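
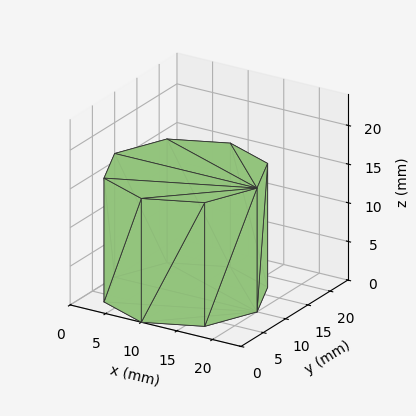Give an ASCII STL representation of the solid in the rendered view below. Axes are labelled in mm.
Reading the render: the shape is a regular 8-sided prism (a cylinder approximated with 8 flat sides), circumscribed radius ≈ 10 mm, height ≈ 16 mm (dimensions read to the nearest mm from the axis ticks). For the STL, each face is triangulated and given an outward normal.

solid part
  facet normal 0.0000 0.0000 -1.0000
    outer loop
      vertex 10.000 20.000 0.000
      vertex 17.071 17.071 0.000
      vertex 20.000 10.000 0.000
    endloop
  endfacet
  facet normal 0.0000 0.0000 -1.0000
    outer loop
      vertex 2.929 17.071 0.000
      vertex 10.000 20.000 0.000
      vertex 20.000 10.000 0.000
    endloop
  endfacet
  facet normal 0.0000 0.0000 -1.0000
    outer loop
      vertex 0.000 10.000 0.000
      vertex 2.929 17.071 0.000
      vertex 20.000 10.000 0.000
    endloop
  endfacet
  facet normal 0.0000 0.0000 -1.0000
    outer loop
      vertex 2.929 2.929 0.000
      vertex 0.000 10.000 0.000
      vertex 20.000 10.000 0.000
    endloop
  endfacet
  facet normal 0.0000 0.0000 -1.0000
    outer loop
      vertex 10.000 0.000 0.000
      vertex 2.929 2.929 0.000
      vertex 20.000 10.000 0.000
    endloop
  endfacet
  facet normal 0.0000 0.0000 -1.0000
    outer loop
      vertex 17.071 2.929 0.000
      vertex 10.000 0.000 0.000
      vertex 20.000 10.000 0.000
    endloop
  endfacet
  facet normal 0.0000 0.0000 1.0000
    outer loop
      vertex 20.000 10.000 16.000
      vertex 17.071 17.071 16.000
      vertex 10.000 20.000 16.000
    endloop
  endfacet
  facet normal 0.0000 0.0000 1.0000
    outer loop
      vertex 20.000 10.000 16.000
      vertex 10.000 20.000 16.000
      vertex 2.929 17.071 16.000
    endloop
  endfacet
  facet normal 0.0000 0.0000 1.0000
    outer loop
      vertex 20.000 10.000 16.000
      vertex 2.929 17.071 16.000
      vertex 0.000 10.000 16.000
    endloop
  endfacet
  facet normal 0.0000 0.0000 1.0000
    outer loop
      vertex 20.000 10.000 16.000
      vertex 0.000 10.000 16.000
      vertex 2.929 2.929 16.000
    endloop
  endfacet
  facet normal 0.0000 0.0000 1.0000
    outer loop
      vertex 20.000 10.000 16.000
      vertex 2.929 2.929 16.000
      vertex 10.000 0.000 16.000
    endloop
  endfacet
  facet normal 0.0000 0.0000 1.0000
    outer loop
      vertex 20.000 10.000 16.000
      vertex 10.000 0.000 16.000
      vertex 17.071 2.929 16.000
    endloop
  endfacet
  facet normal 0.9239 0.3827 0.0000
    outer loop
      vertex 20.000 10.000 0.000
      vertex 17.071 17.071 0.000
      vertex 17.071 17.071 16.000
    endloop
  endfacet
  facet normal 0.9239 0.3827 0.0000
    outer loop
      vertex 20.000 10.000 0.000
      vertex 17.071 17.071 16.000
      vertex 20.000 10.000 16.000
    endloop
  endfacet
  facet normal 0.3827 0.9239 0.0000
    outer loop
      vertex 17.071 17.071 0.000
      vertex 10.000 20.000 0.000
      vertex 10.000 20.000 16.000
    endloop
  endfacet
  facet normal 0.3827 0.9239 0.0000
    outer loop
      vertex 17.071 17.071 0.000
      vertex 10.000 20.000 16.000
      vertex 17.071 17.071 16.000
    endloop
  endfacet
  facet normal -0.3827 0.9239 0.0000
    outer loop
      vertex 10.000 20.000 0.000
      vertex 2.929 17.071 0.000
      vertex 2.929 17.071 16.000
    endloop
  endfacet
  facet normal -0.3827 0.9239 0.0000
    outer loop
      vertex 10.000 20.000 0.000
      vertex 2.929 17.071 16.000
      vertex 10.000 20.000 16.000
    endloop
  endfacet
  facet normal -0.9239 0.3827 0.0000
    outer loop
      vertex 2.929 17.071 0.000
      vertex 0.000 10.000 0.000
      vertex 0.000 10.000 16.000
    endloop
  endfacet
  facet normal -0.9239 0.3827 0.0000
    outer loop
      vertex 2.929 17.071 0.000
      vertex 0.000 10.000 16.000
      vertex 2.929 17.071 16.000
    endloop
  endfacet
  facet normal -0.9239 -0.3827 0.0000
    outer loop
      vertex 0.000 10.000 0.000
      vertex 2.929 2.929 0.000
      vertex 2.929 2.929 16.000
    endloop
  endfacet
  facet normal -0.9239 -0.3827 0.0000
    outer loop
      vertex 0.000 10.000 0.000
      vertex 2.929 2.929 16.000
      vertex 0.000 10.000 16.000
    endloop
  endfacet
  facet normal -0.3827 -0.9239 0.0000
    outer loop
      vertex 2.929 2.929 0.000
      vertex 10.000 0.000 0.000
      vertex 10.000 0.000 16.000
    endloop
  endfacet
  facet normal -0.3827 -0.9239 0.0000
    outer loop
      vertex 2.929 2.929 0.000
      vertex 10.000 0.000 16.000
      vertex 2.929 2.929 16.000
    endloop
  endfacet
  facet normal 0.3827 -0.9239 0.0000
    outer loop
      vertex 10.000 0.000 0.000
      vertex 17.071 2.929 0.000
      vertex 17.071 2.929 16.000
    endloop
  endfacet
  facet normal 0.3827 -0.9239 0.0000
    outer loop
      vertex 10.000 0.000 0.000
      vertex 17.071 2.929 16.000
      vertex 10.000 0.000 16.000
    endloop
  endfacet
  facet normal 0.9239 -0.3827 0.0000
    outer loop
      vertex 17.071 2.929 0.000
      vertex 20.000 10.000 0.000
      vertex 20.000 10.000 16.000
    endloop
  endfacet
  facet normal 0.9239 -0.3827 0.0000
    outer loop
      vertex 17.071 2.929 0.000
      vertex 20.000 10.000 16.000
      vertex 17.071 2.929 16.000
    endloop
  endfacet
endsolid part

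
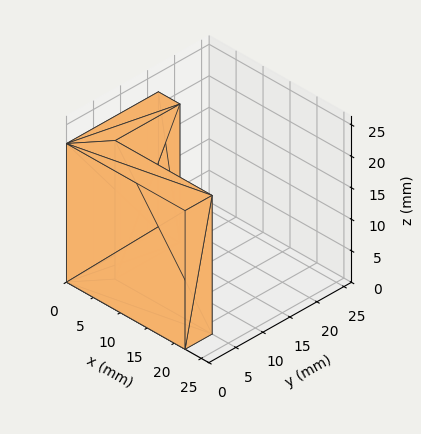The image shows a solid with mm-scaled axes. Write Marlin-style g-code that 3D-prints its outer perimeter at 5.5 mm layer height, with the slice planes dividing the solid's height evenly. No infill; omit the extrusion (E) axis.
Reading the render: the shape is an L-shaped prism: outer 22 × 17 mm, arm thicknesses ≈ 5 mm (horizontal) and 4 mm (vertical), extruded 22 mm in z (dimensions read to the nearest mm from the axis ticks). For the g-code, the solid's height is divided into equal slices at the stated Δz and each level perimeter traced with G1 moves after a G0 lift.

; perimeter-only toolpath
G21 ; units = mm
G90 ; absolute positioning
G28 ; home
; layer 1
G0 Z5.5
G0 X0.0 Y0.0
G1 X22.0 Y0.0
G1 X22.0 Y5.0
G1 X4.0 Y5.0
G1 X4.0 Y17.0
G1 X0.0 Y17.0
G1 X0.0 Y0.0
; layer 2
G0 Z11.0
G0 X0.0 Y0.0
G1 X22.0 Y0.0
G1 X22.0 Y5.0
G1 X4.0 Y5.0
G1 X4.0 Y17.0
G1 X0.0 Y17.0
G1 X0.0 Y0.0
; layer 3
G0 Z16.5
G0 X0.0 Y0.0
G1 X22.0 Y0.0
G1 X22.0 Y5.0
G1 X4.0 Y5.0
G1 X4.0 Y17.0
G1 X0.0 Y17.0
G1 X0.0 Y0.0
; layer 4
G0 Z22.0
G0 X0.0 Y0.0
G1 X22.0 Y0.0
G1 X22.0 Y5.0
G1 X4.0 Y5.0
G1 X4.0 Y17.0
G1 X0.0 Y17.0
G1 X0.0 Y0.0
M2 ; end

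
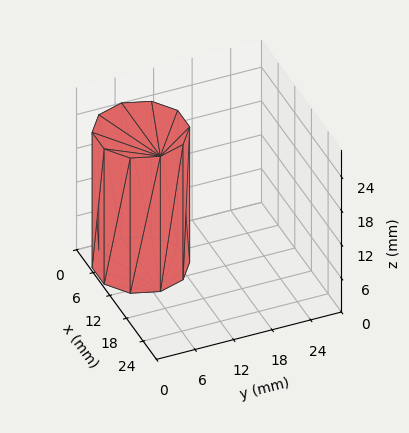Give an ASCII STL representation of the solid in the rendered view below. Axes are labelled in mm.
Reading the render: the shape is a regular 10-sided prism (a cylinder approximated with 10 flat sides), circumscribed radius ≈ 7 mm, height ≈ 24 mm (dimensions read to the nearest mm from the axis ticks). For the STL, each face is triangulated and given an outward normal.

solid part
  facet normal 0.0000 0.0000 -1.0000
    outer loop
      vertex 9.163 13.657 0.000
      vertex 12.663 11.114 0.000
      vertex 14.000 7.000 0.000
    endloop
  endfacet
  facet normal 0.0000 0.0000 -1.0000
    outer loop
      vertex 4.837 13.657 0.000
      vertex 9.163 13.657 0.000
      vertex 14.000 7.000 0.000
    endloop
  endfacet
  facet normal 0.0000 0.0000 -1.0000
    outer loop
      vertex 1.337 11.114 0.000
      vertex 4.837 13.657 0.000
      vertex 14.000 7.000 0.000
    endloop
  endfacet
  facet normal 0.0000 0.0000 -1.0000
    outer loop
      vertex 0.000 7.000 0.000
      vertex 1.337 11.114 0.000
      vertex 14.000 7.000 0.000
    endloop
  endfacet
  facet normal 0.0000 0.0000 -1.0000
    outer loop
      vertex 1.337 2.886 0.000
      vertex 0.000 7.000 0.000
      vertex 14.000 7.000 0.000
    endloop
  endfacet
  facet normal 0.0000 0.0000 -1.0000
    outer loop
      vertex 4.837 0.343 0.000
      vertex 1.337 2.886 0.000
      vertex 14.000 7.000 0.000
    endloop
  endfacet
  facet normal 0.0000 0.0000 -1.0000
    outer loop
      vertex 9.163 0.343 0.000
      vertex 4.837 0.343 0.000
      vertex 14.000 7.000 0.000
    endloop
  endfacet
  facet normal 0.0000 0.0000 -1.0000
    outer loop
      vertex 12.663 2.886 0.000
      vertex 9.163 0.343 0.000
      vertex 14.000 7.000 0.000
    endloop
  endfacet
  facet normal 0.0000 0.0000 1.0000
    outer loop
      vertex 14.000 7.000 24.000
      vertex 12.663 11.114 24.000
      vertex 9.163 13.657 24.000
    endloop
  endfacet
  facet normal 0.0000 0.0000 1.0000
    outer loop
      vertex 14.000 7.000 24.000
      vertex 9.163 13.657 24.000
      vertex 4.837 13.657 24.000
    endloop
  endfacet
  facet normal 0.0000 0.0000 1.0000
    outer loop
      vertex 14.000 7.000 24.000
      vertex 4.837 13.657 24.000
      vertex 1.337 11.114 24.000
    endloop
  endfacet
  facet normal 0.0000 0.0000 1.0000
    outer loop
      vertex 14.000 7.000 24.000
      vertex 1.337 11.114 24.000
      vertex 0.000 7.000 24.000
    endloop
  endfacet
  facet normal 0.0000 0.0000 1.0000
    outer loop
      vertex 14.000 7.000 24.000
      vertex 0.000 7.000 24.000
      vertex 1.337 2.886 24.000
    endloop
  endfacet
  facet normal 0.0000 0.0000 1.0000
    outer loop
      vertex 14.000 7.000 24.000
      vertex 1.337 2.886 24.000
      vertex 4.837 0.343 24.000
    endloop
  endfacet
  facet normal 0.0000 0.0000 1.0000
    outer loop
      vertex 14.000 7.000 24.000
      vertex 4.837 0.343 24.000
      vertex 9.163 0.343 24.000
    endloop
  endfacet
  facet normal 0.0000 0.0000 1.0000
    outer loop
      vertex 14.000 7.000 24.000
      vertex 9.163 0.343 24.000
      vertex 12.663 2.886 24.000
    endloop
  endfacet
  facet normal 0.9510 0.3091 0.0000
    outer loop
      vertex 14.000 7.000 0.000
      vertex 12.663 11.114 0.000
      vertex 12.663 11.114 24.000
    endloop
  endfacet
  facet normal 0.9510 0.3091 0.0000
    outer loop
      vertex 14.000 7.000 0.000
      vertex 12.663 11.114 24.000
      vertex 14.000 7.000 24.000
    endloop
  endfacet
  facet normal 0.5878 0.8090 0.0000
    outer loop
      vertex 12.663 11.114 0.000
      vertex 9.163 13.657 0.000
      vertex 9.163 13.657 24.000
    endloop
  endfacet
  facet normal 0.5878 0.8090 0.0000
    outer loop
      vertex 12.663 11.114 0.000
      vertex 9.163 13.657 24.000
      vertex 12.663 11.114 24.000
    endloop
  endfacet
  facet normal 0.0000 1.0000 0.0000
    outer loop
      vertex 9.163 13.657 0.000
      vertex 4.837 13.657 0.000
      vertex 4.837 13.657 24.000
    endloop
  endfacet
  facet normal 0.0000 1.0000 0.0000
    outer loop
      vertex 9.163 13.657 0.000
      vertex 4.837 13.657 24.000
      vertex 9.163 13.657 24.000
    endloop
  endfacet
  facet normal -0.5878 0.8090 0.0000
    outer loop
      vertex 4.837 13.657 0.000
      vertex 1.337 11.114 0.000
      vertex 1.337 11.114 24.000
    endloop
  endfacet
  facet normal -0.5878 0.8090 0.0000
    outer loop
      vertex 4.837 13.657 0.000
      vertex 1.337 11.114 24.000
      vertex 4.837 13.657 24.000
    endloop
  endfacet
  facet normal -0.9510 0.3091 0.0000
    outer loop
      vertex 1.337 11.114 0.000
      vertex 0.000 7.000 0.000
      vertex 0.000 7.000 24.000
    endloop
  endfacet
  facet normal -0.9510 0.3091 0.0000
    outer loop
      vertex 1.337 11.114 0.000
      vertex 0.000 7.000 24.000
      vertex 1.337 11.114 24.000
    endloop
  endfacet
  facet normal -0.9510 -0.3091 0.0000
    outer loop
      vertex 0.000 7.000 0.000
      vertex 1.337 2.886 0.000
      vertex 1.337 2.886 24.000
    endloop
  endfacet
  facet normal -0.9510 -0.3091 0.0000
    outer loop
      vertex 0.000 7.000 0.000
      vertex 1.337 2.886 24.000
      vertex 0.000 7.000 24.000
    endloop
  endfacet
  facet normal -0.5878 -0.8090 0.0000
    outer loop
      vertex 1.337 2.886 0.000
      vertex 4.837 0.343 0.000
      vertex 4.837 0.343 24.000
    endloop
  endfacet
  facet normal -0.5878 -0.8090 0.0000
    outer loop
      vertex 1.337 2.886 0.000
      vertex 4.837 0.343 24.000
      vertex 1.337 2.886 24.000
    endloop
  endfacet
  facet normal 0.0000 -1.0000 0.0000
    outer loop
      vertex 4.837 0.343 0.000
      vertex 9.163 0.343 0.000
      vertex 9.163 0.343 24.000
    endloop
  endfacet
  facet normal 0.0000 -1.0000 0.0000
    outer loop
      vertex 4.837 0.343 0.000
      vertex 9.163 0.343 24.000
      vertex 4.837 0.343 24.000
    endloop
  endfacet
  facet normal 0.5878 -0.8090 0.0000
    outer loop
      vertex 9.163 0.343 0.000
      vertex 12.663 2.886 0.000
      vertex 12.663 2.886 24.000
    endloop
  endfacet
  facet normal 0.5878 -0.8090 0.0000
    outer loop
      vertex 9.163 0.343 0.000
      vertex 12.663 2.886 24.000
      vertex 9.163 0.343 24.000
    endloop
  endfacet
  facet normal 0.9510 -0.3091 0.0000
    outer loop
      vertex 12.663 2.886 0.000
      vertex 14.000 7.000 0.000
      vertex 14.000 7.000 24.000
    endloop
  endfacet
  facet normal 0.9510 -0.3091 0.0000
    outer loop
      vertex 12.663 2.886 0.000
      vertex 14.000 7.000 24.000
      vertex 12.663 2.886 24.000
    endloop
  endfacet
endsolid part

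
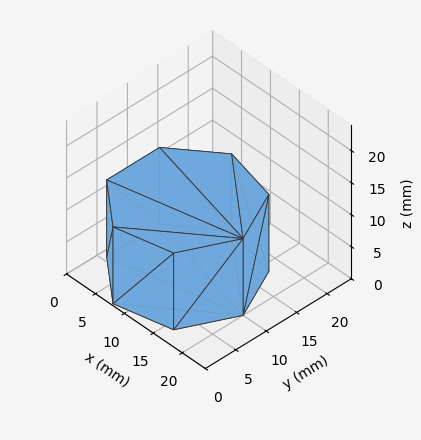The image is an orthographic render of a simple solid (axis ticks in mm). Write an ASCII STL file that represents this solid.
Reading the render: the shape is a regular 7-sided prism (a cylinder approximated with 7 flat sides), circumscribed radius ≈ 10 mm, height ≈ 12 mm (dimensions read to the nearest mm from the axis ticks). For the STL, each face is triangulated and given an outward normal.

solid part
  facet normal 0.0000 0.0000 -1.0000
    outer loop
      vertex 7.77 19.75 0.00
      vertex 16.23 17.82 0.00
      vertex 20.00 10.00 0.00
    endloop
  endfacet
  facet normal 0.0000 0.0000 -1.0000
    outer loop
      vertex 0.99 14.34 0.00
      vertex 7.77 19.75 0.00
      vertex 20.00 10.00 0.00
    endloop
  endfacet
  facet normal 0.0000 0.0000 -1.0000
    outer loop
      vertex 0.99 5.66 0.00
      vertex 0.99 14.34 0.00
      vertex 20.00 10.00 0.00
    endloop
  endfacet
  facet normal 0.0000 0.0000 -1.0000
    outer loop
      vertex 7.77 0.25 0.00
      vertex 0.99 5.66 0.00
      vertex 20.00 10.00 0.00
    endloop
  endfacet
  facet normal 0.0000 0.0000 -1.0000
    outer loop
      vertex 16.23 2.18 0.00
      vertex 7.77 0.25 0.00
      vertex 20.00 10.00 0.00
    endloop
  endfacet
  facet normal 0.0000 0.0000 1.0000
    outer loop
      vertex 20.00 10.00 12.00
      vertex 16.23 17.82 12.00
      vertex 7.77 19.75 12.00
    endloop
  endfacet
  facet normal 0.0000 0.0000 1.0000
    outer loop
      vertex 20.00 10.00 12.00
      vertex 7.77 19.75 12.00
      vertex 0.99 14.34 12.00
    endloop
  endfacet
  facet normal 0.0000 0.0000 1.0000
    outer loop
      vertex 20.00 10.00 12.00
      vertex 0.99 14.34 12.00
      vertex 0.99 5.66 12.00
    endloop
  endfacet
  facet normal 0.0000 0.0000 1.0000
    outer loop
      vertex 20.00 10.00 12.00
      vertex 0.99 5.66 12.00
      vertex 7.77 0.25 12.00
    endloop
  endfacet
  facet normal 0.0000 0.0000 1.0000
    outer loop
      vertex 20.00 10.00 12.00
      vertex 7.77 0.25 12.00
      vertex 16.23 2.18 12.00
    endloop
  endfacet
  facet normal 0.9008 0.4343 0.0000
    outer loop
      vertex 20.00 10.00 0.00
      vertex 16.23 17.82 0.00
      vertex 16.23 17.82 12.00
    endloop
  endfacet
  facet normal 0.9008 0.4343 0.0000
    outer loop
      vertex 20.00 10.00 0.00
      vertex 16.23 17.82 12.00
      vertex 20.00 10.00 12.00
    endloop
  endfacet
  facet normal 0.2224 0.9750 0.0000
    outer loop
      vertex 16.23 17.82 0.00
      vertex 7.77 19.75 0.00
      vertex 7.77 19.75 12.00
    endloop
  endfacet
  facet normal 0.2224 0.9750 0.0000
    outer loop
      vertex 16.23 17.82 0.00
      vertex 7.77 19.75 12.00
      vertex 16.23 17.82 12.00
    endloop
  endfacet
  facet normal -0.6237 0.7817 0.0000
    outer loop
      vertex 7.77 19.75 0.00
      vertex 0.99 14.34 0.00
      vertex 0.99 14.34 12.00
    endloop
  endfacet
  facet normal -0.6237 0.7817 0.0000
    outer loop
      vertex 7.77 19.75 0.00
      vertex 0.99 14.34 12.00
      vertex 7.77 19.75 12.00
    endloop
  endfacet
  facet normal -1.0000 0.0000 0.0000
    outer loop
      vertex 0.99 14.34 0.00
      vertex 0.99 5.66 0.00
      vertex 0.99 5.66 12.00
    endloop
  endfacet
  facet normal -1.0000 0.0000 0.0000
    outer loop
      vertex 0.99 14.34 0.00
      vertex 0.99 5.66 12.00
      vertex 0.99 14.34 12.00
    endloop
  endfacet
  facet normal -0.6237 -0.7817 0.0000
    outer loop
      vertex 0.99 5.66 0.00
      vertex 7.77 0.25 0.00
      vertex 7.77 0.25 12.00
    endloop
  endfacet
  facet normal -0.6237 -0.7817 0.0000
    outer loop
      vertex 0.99 5.66 0.00
      vertex 7.77 0.25 12.00
      vertex 0.99 5.66 12.00
    endloop
  endfacet
  facet normal 0.2224 -0.9750 0.0000
    outer loop
      vertex 7.77 0.25 0.00
      vertex 16.23 2.18 0.00
      vertex 16.23 2.18 12.00
    endloop
  endfacet
  facet normal 0.2224 -0.9750 0.0000
    outer loop
      vertex 7.77 0.25 0.00
      vertex 16.23 2.18 12.00
      vertex 7.77 0.25 12.00
    endloop
  endfacet
  facet normal 0.9008 -0.4343 0.0000
    outer loop
      vertex 16.23 2.18 0.00
      vertex 20.00 10.00 0.00
      vertex 20.00 10.00 12.00
    endloop
  endfacet
  facet normal 0.9008 -0.4343 0.0000
    outer loop
      vertex 16.23 2.18 0.00
      vertex 20.00 10.00 12.00
      vertex 16.23 2.18 12.00
    endloop
  endfacet
endsolid part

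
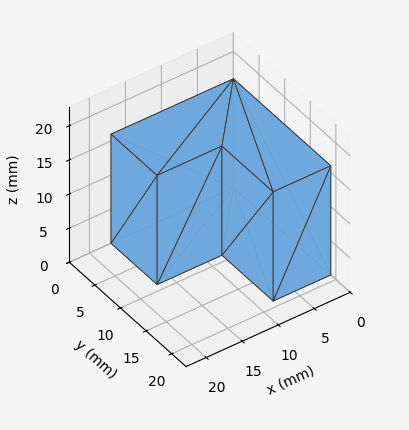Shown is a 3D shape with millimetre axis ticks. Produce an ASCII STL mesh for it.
Reading the render: the shape is an L-shaped prism: outer 17 × 19 mm, arm thicknesses ≈ 9 mm (horizontal) and 8 mm (vertical), extruded 16 mm in z (dimensions read to the nearest mm from the axis ticks). For the STL, each face is triangulated and given an outward normal.

solid part
  facet normal 0.0000 0.0000 -1.0000
    outer loop
      vertex 17.0 9.0 0.0
      vertex 17.0 0.0 0.0
      vertex 0.0 0.0 0.0
    endloop
  endfacet
  facet normal 0.0000 0.0000 -1.0000
    outer loop
      vertex 8.0 9.0 0.0
      vertex 17.0 9.0 0.0
      vertex 0.0 0.0 0.0
    endloop
  endfacet
  facet normal 0.0000 0.0000 -1.0000
    outer loop
      vertex 8.0 19.0 0.0
      vertex 8.0 9.0 0.0
      vertex 0.0 0.0 0.0
    endloop
  endfacet
  facet normal 0.0000 0.0000 -1.0000
    outer loop
      vertex 0.0 19.0 0.0
      vertex 8.0 19.0 0.0
      vertex 0.0 0.0 0.0
    endloop
  endfacet
  facet normal 0.0000 0.0000 1.0000
    outer loop
      vertex 0.0 0.0 16.0
      vertex 17.0 0.0 16.0
      vertex 17.0 9.0 16.0
    endloop
  endfacet
  facet normal 0.0000 0.0000 1.0000
    outer loop
      vertex 0.0 0.0 16.0
      vertex 17.0 9.0 16.0
      vertex 8.0 9.0 16.0
    endloop
  endfacet
  facet normal 0.0000 0.0000 1.0000
    outer loop
      vertex 0.0 0.0 16.0
      vertex 8.0 9.0 16.0
      vertex 8.0 19.0 16.0
    endloop
  endfacet
  facet normal 0.0000 0.0000 1.0000
    outer loop
      vertex 0.0 0.0 16.0
      vertex 8.0 19.0 16.0
      vertex 0.0 19.0 16.0
    endloop
  endfacet
  facet normal 0.0000 -1.0000 0.0000
    outer loop
      vertex 0.0 0.0 0.0
      vertex 17.0 0.0 0.0
      vertex 17.0 0.0 16.0
    endloop
  endfacet
  facet normal 0.0000 -1.0000 0.0000
    outer loop
      vertex 0.0 0.0 0.0
      vertex 17.0 0.0 16.0
      vertex 0.0 0.0 16.0
    endloop
  endfacet
  facet normal 1.0000 0.0000 0.0000
    outer loop
      vertex 17.0 0.0 0.0
      vertex 17.0 9.0 0.0
      vertex 17.0 9.0 16.0
    endloop
  endfacet
  facet normal 1.0000 0.0000 0.0000
    outer loop
      vertex 17.0 0.0 0.0
      vertex 17.0 9.0 16.0
      vertex 17.0 0.0 16.0
    endloop
  endfacet
  facet normal 0.0000 1.0000 0.0000
    outer loop
      vertex 17.0 9.0 0.0
      vertex 8.0 9.0 0.0
      vertex 8.0 9.0 16.0
    endloop
  endfacet
  facet normal 0.0000 1.0000 0.0000
    outer loop
      vertex 17.0 9.0 0.0
      vertex 8.0 9.0 16.0
      vertex 17.0 9.0 16.0
    endloop
  endfacet
  facet normal 1.0000 0.0000 0.0000
    outer loop
      vertex 8.0 9.0 0.0
      vertex 8.0 19.0 0.0
      vertex 8.0 19.0 16.0
    endloop
  endfacet
  facet normal 1.0000 0.0000 0.0000
    outer loop
      vertex 8.0 9.0 0.0
      vertex 8.0 19.0 16.0
      vertex 8.0 9.0 16.0
    endloop
  endfacet
  facet normal 0.0000 1.0000 0.0000
    outer loop
      vertex 8.0 19.0 0.0
      vertex 0.0 19.0 0.0
      vertex 0.0 19.0 16.0
    endloop
  endfacet
  facet normal 0.0000 1.0000 0.0000
    outer loop
      vertex 8.0 19.0 0.0
      vertex 0.0 19.0 16.0
      vertex 8.0 19.0 16.0
    endloop
  endfacet
  facet normal -1.0000 0.0000 0.0000
    outer loop
      vertex 0.0 19.0 0.0
      vertex 0.0 0.0 0.0
      vertex 0.0 0.0 16.0
    endloop
  endfacet
  facet normal -1.0000 0.0000 0.0000
    outer loop
      vertex 0.0 19.0 0.0
      vertex 0.0 0.0 16.0
      vertex 0.0 19.0 16.0
    endloop
  endfacet
endsolid part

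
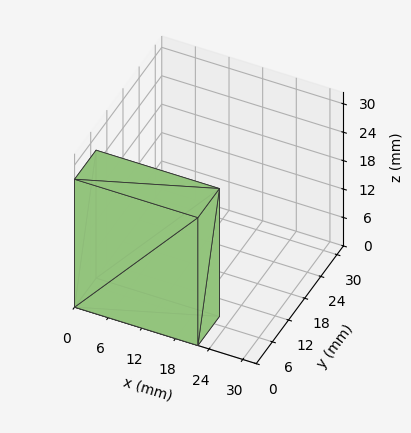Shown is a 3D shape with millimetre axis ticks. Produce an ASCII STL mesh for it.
Reading the render: the shape is a rectangular box, roughly 22 × 8 mm footprint and 27 mm tall (dimensions read to the nearest mm from the axis ticks). For the STL, each face is triangulated and given an outward normal.

solid part
  facet normal 0.0000 0.0000 -1.0000
    outer loop
      vertex 22.000 8.000 0.000
      vertex 22.000 0.000 0.000
      vertex 0.000 0.000 0.000
    endloop
  endfacet
  facet normal 0.0000 0.0000 -1.0000
    outer loop
      vertex 0.000 8.000 0.000
      vertex 22.000 8.000 0.000
      vertex 0.000 0.000 0.000
    endloop
  endfacet
  facet normal 0.0000 0.0000 1.0000
    outer loop
      vertex 0.000 0.000 27.000
      vertex 22.000 0.000 27.000
      vertex 22.000 8.000 27.000
    endloop
  endfacet
  facet normal 0.0000 0.0000 1.0000
    outer loop
      vertex 0.000 0.000 27.000
      vertex 22.000 8.000 27.000
      vertex 0.000 8.000 27.000
    endloop
  endfacet
  facet normal 0.0000 -1.0000 0.0000
    outer loop
      vertex 0.000 0.000 0.000
      vertex 22.000 0.000 0.000
      vertex 22.000 0.000 27.000
    endloop
  endfacet
  facet normal 0.0000 -1.0000 0.0000
    outer loop
      vertex 0.000 0.000 0.000
      vertex 22.000 0.000 27.000
      vertex 0.000 0.000 27.000
    endloop
  endfacet
  facet normal 0.0000 1.0000 0.0000
    outer loop
      vertex 22.000 8.000 27.000
      vertex 22.000 8.000 0.000
      vertex 0.000 8.000 0.000
    endloop
  endfacet
  facet normal 0.0000 1.0000 0.0000
    outer loop
      vertex 0.000 8.000 27.000
      vertex 22.000 8.000 27.000
      vertex 0.000 8.000 0.000
    endloop
  endfacet
  facet normal -1.0000 0.0000 0.0000
    outer loop
      vertex 0.000 8.000 27.000
      vertex 0.000 8.000 0.000
      vertex 0.000 0.000 0.000
    endloop
  endfacet
  facet normal -1.0000 0.0000 0.0000
    outer loop
      vertex 0.000 0.000 27.000
      vertex 0.000 8.000 27.000
      vertex 0.000 0.000 0.000
    endloop
  endfacet
  facet normal 1.0000 0.0000 0.0000
    outer loop
      vertex 22.000 0.000 0.000
      vertex 22.000 8.000 0.000
      vertex 22.000 8.000 27.000
    endloop
  endfacet
  facet normal 1.0000 0.0000 0.0000
    outer loop
      vertex 22.000 0.000 0.000
      vertex 22.000 8.000 27.000
      vertex 22.000 0.000 27.000
    endloop
  endfacet
endsolid part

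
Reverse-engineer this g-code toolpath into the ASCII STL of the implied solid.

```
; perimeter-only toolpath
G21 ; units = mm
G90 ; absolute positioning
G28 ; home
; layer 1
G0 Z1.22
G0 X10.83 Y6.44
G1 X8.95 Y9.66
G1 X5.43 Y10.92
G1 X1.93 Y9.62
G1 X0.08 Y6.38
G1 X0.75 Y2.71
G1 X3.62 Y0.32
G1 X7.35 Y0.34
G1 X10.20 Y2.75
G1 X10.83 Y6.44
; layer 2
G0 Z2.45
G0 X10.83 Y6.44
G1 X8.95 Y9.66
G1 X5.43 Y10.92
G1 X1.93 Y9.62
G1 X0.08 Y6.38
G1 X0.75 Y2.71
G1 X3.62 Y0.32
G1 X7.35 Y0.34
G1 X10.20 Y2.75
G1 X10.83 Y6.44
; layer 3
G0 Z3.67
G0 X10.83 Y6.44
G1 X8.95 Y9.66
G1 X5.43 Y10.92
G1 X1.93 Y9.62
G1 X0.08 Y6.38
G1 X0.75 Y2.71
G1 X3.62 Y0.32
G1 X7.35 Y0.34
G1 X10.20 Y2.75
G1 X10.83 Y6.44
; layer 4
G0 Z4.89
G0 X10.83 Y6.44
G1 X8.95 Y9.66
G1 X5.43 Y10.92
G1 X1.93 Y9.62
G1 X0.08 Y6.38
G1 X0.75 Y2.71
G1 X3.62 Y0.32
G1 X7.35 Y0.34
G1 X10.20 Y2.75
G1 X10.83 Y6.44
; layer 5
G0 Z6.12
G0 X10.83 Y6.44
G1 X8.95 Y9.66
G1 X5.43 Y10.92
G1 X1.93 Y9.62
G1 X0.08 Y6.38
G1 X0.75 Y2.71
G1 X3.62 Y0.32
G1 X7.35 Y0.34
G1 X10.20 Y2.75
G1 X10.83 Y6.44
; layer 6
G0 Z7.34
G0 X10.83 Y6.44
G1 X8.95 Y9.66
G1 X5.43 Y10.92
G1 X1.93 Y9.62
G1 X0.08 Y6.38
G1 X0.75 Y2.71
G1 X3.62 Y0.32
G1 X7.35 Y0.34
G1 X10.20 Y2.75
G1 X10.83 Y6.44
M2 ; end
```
solid part
  facet normal 0.0000 0.0000 -1.0000
    outer loop
      vertex 5.43 10.92 0.00
      vertex 8.95 9.66 0.00
      vertex 10.83 6.44 0.00
    endloop
  endfacet
  facet normal 0.0000 0.0000 -1.0000
    outer loop
      vertex 1.93 9.62 0.00
      vertex 5.43 10.92 0.00
      vertex 10.83 6.44 0.00
    endloop
  endfacet
  facet normal 0.0000 0.0000 -1.0000
    outer loop
      vertex 0.08 6.38 0.00
      vertex 1.93 9.62 0.00
      vertex 10.83 6.44 0.00
    endloop
  endfacet
  facet normal 0.0000 0.0000 -1.0000
    outer loop
      vertex 0.75 2.71 0.00
      vertex 0.08 6.38 0.00
      vertex 10.83 6.44 0.00
    endloop
  endfacet
  facet normal 0.0000 0.0000 -1.0000
    outer loop
      vertex 3.62 0.32 0.00
      vertex 0.75 2.71 0.00
      vertex 10.83 6.44 0.00
    endloop
  endfacet
  facet normal 0.0000 0.0000 -1.0000
    outer loop
      vertex 7.35 0.34 0.00
      vertex 3.62 0.32 0.00
      vertex 10.83 6.44 0.00
    endloop
  endfacet
  facet normal 0.0000 0.0000 -1.0000
    outer loop
      vertex 10.20 2.75 0.00
      vertex 7.35 0.34 0.00
      vertex 10.83 6.44 0.00
    endloop
  endfacet
  facet normal 0.0000 0.0000 1.0000
    outer loop
      vertex 10.83 6.44 7.34
      vertex 8.95 9.66 7.34
      vertex 5.43 10.92 7.34
    endloop
  endfacet
  facet normal 0.0000 0.0000 1.0000
    outer loop
      vertex 10.83 6.44 7.34
      vertex 5.43 10.92 7.34
      vertex 1.93 9.62 7.34
    endloop
  endfacet
  facet normal 0.0000 0.0000 1.0000
    outer loop
      vertex 10.83 6.44 7.34
      vertex 1.93 9.62 7.34
      vertex 0.08 6.38 7.34
    endloop
  endfacet
  facet normal 0.0000 0.0000 1.0000
    outer loop
      vertex 10.83 6.44 7.34
      vertex 0.08 6.38 7.34
      vertex 0.75 2.71 7.34
    endloop
  endfacet
  facet normal 0.0000 0.0000 1.0000
    outer loop
      vertex 10.83 6.44 7.34
      vertex 0.75 2.71 7.34
      vertex 3.62 0.32 7.34
    endloop
  endfacet
  facet normal 0.0000 0.0000 1.0000
    outer loop
      vertex 10.83 6.44 7.34
      vertex 3.62 0.32 7.34
      vertex 7.35 0.34 7.34
    endloop
  endfacet
  facet normal 0.0000 0.0000 1.0000
    outer loop
      vertex 10.83 6.44 7.34
      vertex 7.35 0.34 7.34
      vertex 10.20 2.75 7.34
    endloop
  endfacet
  facet normal 0.8636 0.5042 0.0000
    outer loop
      vertex 10.83 6.44 0.00
      vertex 8.95 9.66 0.00
      vertex 8.95 9.66 7.34
    endloop
  endfacet
  facet normal 0.8636 0.5042 0.0000
    outer loop
      vertex 10.83 6.44 0.00
      vertex 8.95 9.66 7.34
      vertex 10.83 6.44 7.34
    endloop
  endfacet
  facet normal 0.3370 0.9415 0.0000
    outer loop
      vertex 8.95 9.66 0.00
      vertex 5.43 10.92 0.00
      vertex 5.43 10.92 7.34
    endloop
  endfacet
  facet normal 0.3370 0.9415 0.0000
    outer loop
      vertex 8.95 9.66 0.00
      vertex 5.43 10.92 7.34
      vertex 8.95 9.66 7.34
    endloop
  endfacet
  facet normal -0.3482 0.9374 0.0000
    outer loop
      vertex 5.43 10.92 0.00
      vertex 1.93 9.62 0.00
      vertex 1.93 9.62 7.34
    endloop
  endfacet
  facet normal -0.3482 0.9374 0.0000
    outer loop
      vertex 5.43 10.92 0.00
      vertex 1.93 9.62 7.34
      vertex 5.43 10.92 7.34
    endloop
  endfacet
  facet normal -0.8684 0.4959 0.0000
    outer loop
      vertex 1.93 9.62 0.00
      vertex 0.08 6.38 0.00
      vertex 0.08 6.38 7.34
    endloop
  endfacet
  facet normal -0.8684 0.4959 0.0000
    outer loop
      vertex 1.93 9.62 0.00
      vertex 0.08 6.38 7.34
      vertex 1.93 9.62 7.34
    endloop
  endfacet
  facet normal -0.9837 -0.1796 0.0000
    outer loop
      vertex 0.08 6.38 0.00
      vertex 0.75 2.71 0.00
      vertex 0.75 2.71 7.34
    endloop
  endfacet
  facet normal -0.9837 -0.1796 0.0000
    outer loop
      vertex 0.08 6.38 0.00
      vertex 0.75 2.71 7.34
      vertex 0.08 6.38 7.34
    endloop
  endfacet
  facet normal -0.6399 -0.7684 0.0000
    outer loop
      vertex 0.75 2.71 0.00
      vertex 3.62 0.32 0.00
      vertex 3.62 0.32 7.34
    endloop
  endfacet
  facet normal -0.6399 -0.7684 0.0000
    outer loop
      vertex 0.75 2.71 0.00
      vertex 3.62 0.32 7.34
      vertex 0.75 2.71 7.34
    endloop
  endfacet
  facet normal 0.0054 -1.0000 0.0000
    outer loop
      vertex 3.62 0.32 0.00
      vertex 7.35 0.34 0.00
      vertex 7.35 0.34 7.34
    endloop
  endfacet
  facet normal 0.0054 -1.0000 0.0000
    outer loop
      vertex 3.62 0.32 0.00
      vertex 7.35 0.34 7.34
      vertex 3.62 0.32 7.34
    endloop
  endfacet
  facet normal 0.6457 -0.7636 0.0000
    outer loop
      vertex 7.35 0.34 0.00
      vertex 10.20 2.75 0.00
      vertex 10.20 2.75 7.34
    endloop
  endfacet
  facet normal 0.6457 -0.7636 0.0000
    outer loop
      vertex 7.35 0.34 0.00
      vertex 10.20 2.75 7.34
      vertex 7.35 0.34 7.34
    endloop
  endfacet
  facet normal 0.9857 -0.1683 0.0000
    outer loop
      vertex 10.20 2.75 0.00
      vertex 10.83 6.44 0.00
      vertex 10.83 6.44 7.34
    endloop
  endfacet
  facet normal 0.9857 -0.1683 0.0000
    outer loop
      vertex 10.20 2.75 0.00
      vertex 10.83 6.44 7.34
      vertex 10.20 2.75 7.34
    endloop
  endfacet
endsolid part

The G0 Z moves step by Δz≈1.22 mm. Every layer's G1 loop is the same polygon, so the solid is a straight extrusion of it from z=0 to z≈7.34. Closing with flat bottom and top caps and triangulating gives 32 facets — a regular 9-sided prism (a cylinder approximated with 9 flat sides), circumscribed radius ≈ 5.46 mm, height ≈ 7.34 mm.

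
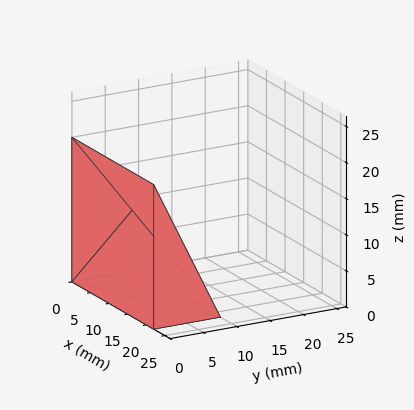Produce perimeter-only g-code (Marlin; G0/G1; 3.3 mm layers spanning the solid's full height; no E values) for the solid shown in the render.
Reading the render: the shape is a wedge (ramp): 22 × 10 mm base, rising to 20 mm along the y=0 edge and sloping linearly to z=0 at y=10 (dimensions read to the nearest mm from the axis ticks). For the g-code, the solid's height is divided into equal slices at the stated Δz and each level perimeter traced with G1 moves after a G0 lift.

; perimeter-only toolpath
G21 ; units = mm
G90 ; absolute positioning
G28 ; home
; layer 1
G0 Z3.3
G0 X0.0 Y0.0
G1 X22.0 Y0.0
G1 X22.0 Y8.3
G1 X0.0 Y8.3
G1 X0.0 Y0.0
; layer 2
G0 Z6.7
G0 X0.0 Y0.0
G1 X22.0 Y0.0
G1 X22.0 Y6.7
G1 X0.0 Y6.7
G1 X0.0 Y0.0
; layer 3
G0 Z10.0
G0 X0.0 Y0.0
G1 X22.0 Y0.0
G1 X22.0 Y5.0
G1 X0.0 Y5.0
G1 X0.0 Y0.0
; layer 4
G0 Z13.3
G0 X0.0 Y0.0
G1 X22.0 Y0.0
G1 X22.0 Y3.3
G1 X0.0 Y3.3
G1 X0.0 Y0.0
; layer 5
G0 Z16.7
G0 X0.0 Y0.0
G1 X22.0 Y0.0
G1 X22.0 Y1.7
G1 X0.0 Y1.7
G1 X0.0 Y0.0
M2 ; end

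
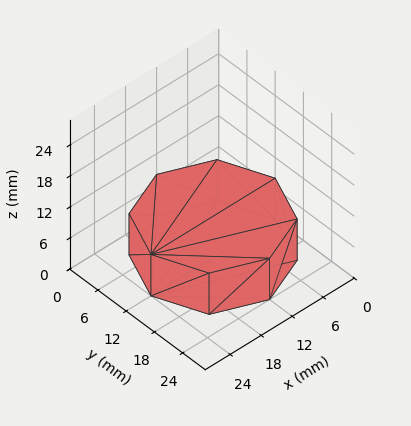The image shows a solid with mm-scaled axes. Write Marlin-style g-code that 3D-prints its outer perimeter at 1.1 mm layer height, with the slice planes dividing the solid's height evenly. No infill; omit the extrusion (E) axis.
Reading the render: the shape is a regular 8-sided prism (a cylinder approximated with 8 flat sides), circumscribed radius ≈ 12 mm, height ≈ 8 mm (dimensions read to the nearest mm from the axis ticks). For the g-code, the solid's height is divided into equal slices at the stated Δz and each level perimeter traced with G1 moves after a G0 lift.

; perimeter-only toolpath
G21 ; units = mm
G90 ; absolute positioning
G28 ; home
; layer 1
G0 Z1.1
G0 X24.0 Y12.0
G1 X20.5 Y20.5
G1 X12.0 Y24.0
G1 X3.5 Y20.5
G1 X0.0 Y12.0
G1 X3.5 Y3.5
G1 X12.0 Y0.0
G1 X20.5 Y3.5
G1 X24.0 Y12.0
; layer 2
G0 Z2.3
G0 X24.0 Y12.0
G1 X20.5 Y20.5
G1 X12.0 Y24.0
G1 X3.5 Y20.5
G1 X0.0 Y12.0
G1 X3.5 Y3.5
G1 X12.0 Y0.0
G1 X20.5 Y3.5
G1 X24.0 Y12.0
; layer 3
G0 Z3.4
G0 X24.0 Y12.0
G1 X20.5 Y20.5
G1 X12.0 Y24.0
G1 X3.5 Y20.5
G1 X0.0 Y12.0
G1 X3.5 Y3.5
G1 X12.0 Y0.0
G1 X20.5 Y3.5
G1 X24.0 Y12.0
; layer 4
G0 Z4.6
G0 X24.0 Y12.0
G1 X20.5 Y20.5
G1 X12.0 Y24.0
G1 X3.5 Y20.5
G1 X0.0 Y12.0
G1 X3.5 Y3.5
G1 X12.0 Y0.0
G1 X20.5 Y3.5
G1 X24.0 Y12.0
; layer 5
G0 Z5.7
G0 X24.0 Y12.0
G1 X20.5 Y20.5
G1 X12.0 Y24.0
G1 X3.5 Y20.5
G1 X0.0 Y12.0
G1 X3.5 Y3.5
G1 X12.0 Y0.0
G1 X20.5 Y3.5
G1 X24.0 Y12.0
; layer 6
G0 Z6.9
G0 X24.0 Y12.0
G1 X20.5 Y20.5
G1 X12.0 Y24.0
G1 X3.5 Y20.5
G1 X0.0 Y12.0
G1 X3.5 Y3.5
G1 X12.0 Y0.0
G1 X20.5 Y3.5
G1 X24.0 Y12.0
; layer 7
G0 Z8.0
G0 X24.0 Y12.0
G1 X20.5 Y20.5
G1 X12.0 Y24.0
G1 X3.5 Y20.5
G1 X0.0 Y12.0
G1 X3.5 Y3.5
G1 X12.0 Y0.0
G1 X20.5 Y3.5
G1 X24.0 Y12.0
M2 ; end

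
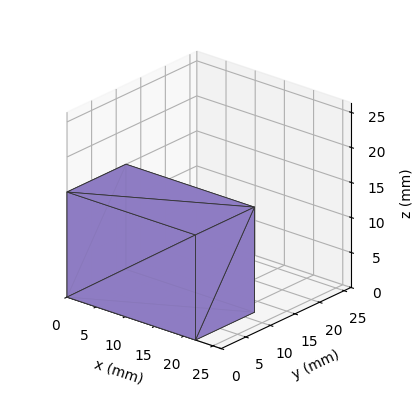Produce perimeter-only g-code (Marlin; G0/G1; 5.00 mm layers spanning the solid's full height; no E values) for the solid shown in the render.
Reading the render: the shape is a rectangular box, roughly 22 × 12 mm footprint and 15 mm tall (dimensions read to the nearest mm from the axis ticks). For the g-code, the solid's height is divided into equal slices at the stated Δz and each level perimeter traced with G1 moves after a G0 lift.

; perimeter-only toolpath
G21 ; units = mm
G90 ; absolute positioning
G28 ; home
; layer 1
G0 Z5.00
G0 X0.00 Y0.00
G1 X22.00 Y0.00
G1 X22.00 Y12.00
G1 X0.00 Y12.00
G1 X0.00 Y0.00
; layer 2
G0 Z10.00
G0 X0.00 Y0.00
G1 X22.00 Y0.00
G1 X22.00 Y12.00
G1 X0.00 Y12.00
G1 X0.00 Y0.00
; layer 3
G0 Z15.00
G0 X0.00 Y0.00
G1 X22.00 Y0.00
G1 X22.00 Y12.00
G1 X0.00 Y12.00
G1 X0.00 Y0.00
M2 ; end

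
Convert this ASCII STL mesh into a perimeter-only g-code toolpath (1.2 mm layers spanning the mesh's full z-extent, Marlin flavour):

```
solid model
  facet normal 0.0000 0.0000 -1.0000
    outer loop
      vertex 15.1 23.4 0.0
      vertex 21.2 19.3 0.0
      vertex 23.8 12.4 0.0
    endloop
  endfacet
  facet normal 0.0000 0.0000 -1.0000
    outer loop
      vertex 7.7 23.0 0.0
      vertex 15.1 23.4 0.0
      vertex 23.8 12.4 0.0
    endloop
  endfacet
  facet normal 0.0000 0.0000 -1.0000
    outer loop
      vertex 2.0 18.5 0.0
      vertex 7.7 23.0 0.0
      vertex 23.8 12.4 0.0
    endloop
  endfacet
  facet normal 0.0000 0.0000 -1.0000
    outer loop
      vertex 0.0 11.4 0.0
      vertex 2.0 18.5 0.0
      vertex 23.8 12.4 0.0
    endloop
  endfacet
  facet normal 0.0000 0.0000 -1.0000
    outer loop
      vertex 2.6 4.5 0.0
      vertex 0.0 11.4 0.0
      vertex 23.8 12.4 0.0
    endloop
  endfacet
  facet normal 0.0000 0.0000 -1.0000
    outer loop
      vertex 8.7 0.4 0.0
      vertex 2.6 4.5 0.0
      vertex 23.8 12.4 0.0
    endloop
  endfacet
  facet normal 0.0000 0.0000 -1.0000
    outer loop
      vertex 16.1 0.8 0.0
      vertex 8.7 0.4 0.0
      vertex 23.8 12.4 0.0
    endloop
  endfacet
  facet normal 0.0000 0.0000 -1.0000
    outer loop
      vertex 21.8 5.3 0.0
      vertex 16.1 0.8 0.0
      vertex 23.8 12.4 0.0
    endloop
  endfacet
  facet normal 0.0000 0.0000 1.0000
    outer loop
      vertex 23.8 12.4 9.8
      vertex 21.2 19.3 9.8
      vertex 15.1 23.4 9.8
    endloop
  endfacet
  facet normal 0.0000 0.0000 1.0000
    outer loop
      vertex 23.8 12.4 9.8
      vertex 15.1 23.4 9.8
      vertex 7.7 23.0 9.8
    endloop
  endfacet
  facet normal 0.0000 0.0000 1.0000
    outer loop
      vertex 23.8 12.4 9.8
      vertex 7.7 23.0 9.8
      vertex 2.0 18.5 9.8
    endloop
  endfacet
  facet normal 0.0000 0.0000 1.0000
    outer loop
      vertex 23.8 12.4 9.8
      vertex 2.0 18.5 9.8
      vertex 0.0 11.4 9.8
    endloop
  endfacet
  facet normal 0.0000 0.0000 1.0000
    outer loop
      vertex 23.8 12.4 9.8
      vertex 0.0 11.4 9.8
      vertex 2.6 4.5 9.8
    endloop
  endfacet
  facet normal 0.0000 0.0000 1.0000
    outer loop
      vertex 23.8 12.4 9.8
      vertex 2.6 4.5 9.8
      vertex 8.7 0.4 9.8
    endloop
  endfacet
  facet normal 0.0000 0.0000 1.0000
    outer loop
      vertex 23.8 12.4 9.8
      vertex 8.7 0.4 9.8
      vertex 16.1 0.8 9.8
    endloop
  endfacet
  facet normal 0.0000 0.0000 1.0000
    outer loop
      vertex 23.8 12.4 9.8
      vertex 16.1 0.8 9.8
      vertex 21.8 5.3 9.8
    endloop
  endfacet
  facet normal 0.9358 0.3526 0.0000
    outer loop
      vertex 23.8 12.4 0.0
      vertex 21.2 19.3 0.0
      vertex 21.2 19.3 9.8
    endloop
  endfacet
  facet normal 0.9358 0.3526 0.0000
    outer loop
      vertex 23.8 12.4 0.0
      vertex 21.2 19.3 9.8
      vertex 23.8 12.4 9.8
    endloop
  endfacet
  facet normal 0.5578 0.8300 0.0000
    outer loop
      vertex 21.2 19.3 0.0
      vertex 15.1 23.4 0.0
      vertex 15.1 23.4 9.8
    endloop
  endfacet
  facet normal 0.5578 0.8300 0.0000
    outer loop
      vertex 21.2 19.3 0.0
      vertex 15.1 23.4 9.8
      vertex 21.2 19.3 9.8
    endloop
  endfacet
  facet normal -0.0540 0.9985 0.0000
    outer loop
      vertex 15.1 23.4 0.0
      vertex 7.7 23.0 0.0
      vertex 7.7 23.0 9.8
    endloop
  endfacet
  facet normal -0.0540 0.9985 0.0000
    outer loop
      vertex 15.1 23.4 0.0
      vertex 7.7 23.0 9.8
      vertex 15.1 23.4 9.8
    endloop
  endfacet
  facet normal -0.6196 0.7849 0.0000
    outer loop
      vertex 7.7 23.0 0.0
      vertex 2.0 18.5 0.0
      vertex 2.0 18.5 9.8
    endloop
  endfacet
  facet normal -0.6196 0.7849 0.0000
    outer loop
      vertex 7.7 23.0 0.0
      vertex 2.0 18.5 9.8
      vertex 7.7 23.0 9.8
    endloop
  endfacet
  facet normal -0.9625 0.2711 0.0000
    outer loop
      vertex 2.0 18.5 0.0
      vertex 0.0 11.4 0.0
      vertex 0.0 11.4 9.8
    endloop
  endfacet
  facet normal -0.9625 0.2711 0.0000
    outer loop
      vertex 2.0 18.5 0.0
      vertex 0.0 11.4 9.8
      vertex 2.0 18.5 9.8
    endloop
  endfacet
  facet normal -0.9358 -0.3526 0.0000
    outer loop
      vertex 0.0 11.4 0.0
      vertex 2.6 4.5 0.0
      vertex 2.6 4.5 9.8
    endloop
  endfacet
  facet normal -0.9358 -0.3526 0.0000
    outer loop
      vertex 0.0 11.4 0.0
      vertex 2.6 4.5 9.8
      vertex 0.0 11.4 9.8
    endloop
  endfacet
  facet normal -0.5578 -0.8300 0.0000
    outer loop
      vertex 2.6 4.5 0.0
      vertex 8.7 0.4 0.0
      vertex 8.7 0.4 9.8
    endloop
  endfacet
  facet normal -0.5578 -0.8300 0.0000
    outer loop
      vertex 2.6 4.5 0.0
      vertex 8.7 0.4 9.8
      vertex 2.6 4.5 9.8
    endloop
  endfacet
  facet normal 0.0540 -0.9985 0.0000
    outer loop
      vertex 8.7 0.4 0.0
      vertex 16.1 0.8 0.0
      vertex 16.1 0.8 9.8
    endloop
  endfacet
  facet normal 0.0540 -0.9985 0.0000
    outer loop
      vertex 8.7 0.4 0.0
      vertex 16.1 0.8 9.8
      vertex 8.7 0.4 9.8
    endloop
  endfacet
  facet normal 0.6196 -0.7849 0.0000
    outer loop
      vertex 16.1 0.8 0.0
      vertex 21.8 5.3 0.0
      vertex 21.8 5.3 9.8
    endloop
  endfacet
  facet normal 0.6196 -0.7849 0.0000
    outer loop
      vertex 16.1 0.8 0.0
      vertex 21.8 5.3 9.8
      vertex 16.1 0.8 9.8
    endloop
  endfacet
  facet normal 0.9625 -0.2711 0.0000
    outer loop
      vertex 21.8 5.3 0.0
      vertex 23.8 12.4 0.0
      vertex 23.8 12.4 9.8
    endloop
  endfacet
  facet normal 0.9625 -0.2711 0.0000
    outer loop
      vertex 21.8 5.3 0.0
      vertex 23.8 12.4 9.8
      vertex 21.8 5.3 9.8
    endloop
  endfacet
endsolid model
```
; perimeter-only toolpath
G21 ; units = mm
G90 ; absolute positioning
G28 ; home
; layer 1
G0 Z1.2
G0 X23.8 Y12.4
G1 X21.2 Y19.3
G1 X15.1 Y23.4
G1 X7.7 Y23.0
G1 X2.0 Y18.5
G1 X0.0 Y11.4
G1 X2.6 Y4.5
G1 X8.7 Y0.4
G1 X16.1 Y0.8
G1 X21.8 Y5.3
G1 X23.8 Y12.4
; layer 2
G0 Z2.5
G0 X23.8 Y12.4
G1 X21.2 Y19.3
G1 X15.1 Y23.4
G1 X7.7 Y23.0
G1 X2.0 Y18.5
G1 X0.0 Y11.4
G1 X2.6 Y4.5
G1 X8.7 Y0.4
G1 X16.1 Y0.8
G1 X21.8 Y5.3
G1 X23.8 Y12.4
; layer 3
G0 Z3.7
G0 X23.8 Y12.4
G1 X21.2 Y19.3
G1 X15.1 Y23.4
G1 X7.7 Y23.0
G1 X2.0 Y18.5
G1 X0.0 Y11.4
G1 X2.6 Y4.5
G1 X8.7 Y0.4
G1 X16.1 Y0.8
G1 X21.8 Y5.3
G1 X23.8 Y12.4
; layer 4
G0 Z4.9
G0 X23.8 Y12.4
G1 X21.2 Y19.3
G1 X15.1 Y23.4
G1 X7.7 Y23.0
G1 X2.0 Y18.5
G1 X0.0 Y11.4
G1 X2.6 Y4.5
G1 X8.7 Y0.4
G1 X16.1 Y0.8
G1 X21.8 Y5.3
G1 X23.8 Y12.4
; layer 5
G0 Z6.1
G0 X23.8 Y12.4
G1 X21.2 Y19.3
G1 X15.1 Y23.4
G1 X7.7 Y23.0
G1 X2.0 Y18.5
G1 X0.0 Y11.4
G1 X2.6 Y4.5
G1 X8.7 Y0.4
G1 X16.1 Y0.8
G1 X21.8 Y5.3
G1 X23.8 Y12.4
; layer 6
G0 Z7.4
G0 X23.8 Y12.4
G1 X21.2 Y19.3
G1 X15.1 Y23.4
G1 X7.7 Y23.0
G1 X2.0 Y18.5
G1 X0.0 Y11.4
G1 X2.6 Y4.5
G1 X8.7 Y0.4
G1 X16.1 Y0.8
G1 X21.8 Y5.3
G1 X23.8 Y12.4
; layer 7
G0 Z8.6
G0 X23.8 Y12.4
G1 X21.2 Y19.3
G1 X15.1 Y23.4
G1 X7.7 Y23.0
G1 X2.0 Y18.5
G1 X0.0 Y11.4
G1 X2.6 Y4.5
G1 X8.7 Y0.4
G1 X16.1 Y0.8
G1 X21.8 Y5.3
G1 X23.8 Y12.4
; layer 8
G0 Z9.8
G0 X23.8 Y12.4
G1 X21.2 Y19.3
G1 X15.1 Y23.4
G1 X7.7 Y23.0
G1 X2.0 Y18.5
G1 X0.0 Y11.4
G1 X2.6 Y4.5
G1 X8.7 Y0.4
G1 X16.1 Y0.8
G1 X21.8 Y5.3
G1 X23.8 Y12.4
M2 ; end

The solid is a regular 10-sided prism (a cylinder approximated with 10 flat sides), circumscribed radius ≈ 11.9 mm, height ≈ 9.8 mm. Slicing at Δz = 1.2 mm — 8 equal slices spanning the solid's height, so layer i sits at z = i·h/8 — gives 8 non-empty perimeters. Each is a 10-segment closed polygon; G0 lifts to the layer z and rapids to the start vertex, then G1 traces the edges.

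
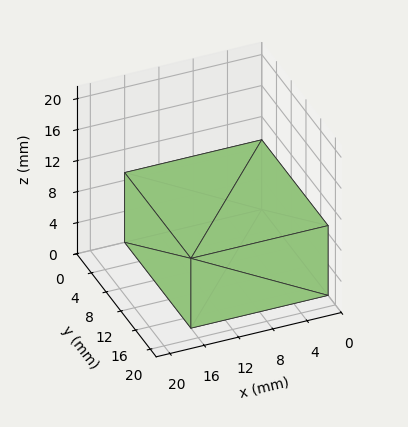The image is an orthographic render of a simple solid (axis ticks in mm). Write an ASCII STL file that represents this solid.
Reading the render: the shape is a rectangular box, roughly 16 × 18 mm footprint and 9 mm tall (dimensions read to the nearest mm from the axis ticks). For the STL, each face is triangulated and given an outward normal.

solid part
  facet normal 0.0000 0.0000 -1.0000
    outer loop
      vertex 16.000 18.000 0.000
      vertex 16.000 0.000 0.000
      vertex 0.000 0.000 0.000
    endloop
  endfacet
  facet normal 0.0000 0.0000 -1.0000
    outer loop
      vertex 0.000 18.000 0.000
      vertex 16.000 18.000 0.000
      vertex 0.000 0.000 0.000
    endloop
  endfacet
  facet normal 0.0000 0.0000 1.0000
    outer loop
      vertex 0.000 0.000 9.000
      vertex 16.000 0.000 9.000
      vertex 16.000 18.000 9.000
    endloop
  endfacet
  facet normal 0.0000 0.0000 1.0000
    outer loop
      vertex 0.000 0.000 9.000
      vertex 16.000 18.000 9.000
      vertex 0.000 18.000 9.000
    endloop
  endfacet
  facet normal 0.0000 -1.0000 0.0000
    outer loop
      vertex 0.000 0.000 0.000
      vertex 16.000 0.000 0.000
      vertex 16.000 0.000 9.000
    endloop
  endfacet
  facet normal 0.0000 -1.0000 0.0000
    outer loop
      vertex 0.000 0.000 0.000
      vertex 16.000 0.000 9.000
      vertex 0.000 0.000 9.000
    endloop
  endfacet
  facet normal 0.0000 1.0000 0.0000
    outer loop
      vertex 16.000 18.000 9.000
      vertex 16.000 18.000 0.000
      vertex 0.000 18.000 0.000
    endloop
  endfacet
  facet normal 0.0000 1.0000 0.0000
    outer loop
      vertex 0.000 18.000 9.000
      vertex 16.000 18.000 9.000
      vertex 0.000 18.000 0.000
    endloop
  endfacet
  facet normal -1.0000 0.0000 0.0000
    outer loop
      vertex 0.000 18.000 9.000
      vertex 0.000 18.000 0.000
      vertex 0.000 0.000 0.000
    endloop
  endfacet
  facet normal -1.0000 0.0000 0.0000
    outer loop
      vertex 0.000 0.000 9.000
      vertex 0.000 18.000 9.000
      vertex 0.000 0.000 0.000
    endloop
  endfacet
  facet normal 1.0000 0.0000 0.0000
    outer loop
      vertex 16.000 0.000 0.000
      vertex 16.000 18.000 0.000
      vertex 16.000 18.000 9.000
    endloop
  endfacet
  facet normal 1.0000 0.0000 0.0000
    outer loop
      vertex 16.000 0.000 0.000
      vertex 16.000 18.000 9.000
      vertex 16.000 0.000 9.000
    endloop
  endfacet
endsolid part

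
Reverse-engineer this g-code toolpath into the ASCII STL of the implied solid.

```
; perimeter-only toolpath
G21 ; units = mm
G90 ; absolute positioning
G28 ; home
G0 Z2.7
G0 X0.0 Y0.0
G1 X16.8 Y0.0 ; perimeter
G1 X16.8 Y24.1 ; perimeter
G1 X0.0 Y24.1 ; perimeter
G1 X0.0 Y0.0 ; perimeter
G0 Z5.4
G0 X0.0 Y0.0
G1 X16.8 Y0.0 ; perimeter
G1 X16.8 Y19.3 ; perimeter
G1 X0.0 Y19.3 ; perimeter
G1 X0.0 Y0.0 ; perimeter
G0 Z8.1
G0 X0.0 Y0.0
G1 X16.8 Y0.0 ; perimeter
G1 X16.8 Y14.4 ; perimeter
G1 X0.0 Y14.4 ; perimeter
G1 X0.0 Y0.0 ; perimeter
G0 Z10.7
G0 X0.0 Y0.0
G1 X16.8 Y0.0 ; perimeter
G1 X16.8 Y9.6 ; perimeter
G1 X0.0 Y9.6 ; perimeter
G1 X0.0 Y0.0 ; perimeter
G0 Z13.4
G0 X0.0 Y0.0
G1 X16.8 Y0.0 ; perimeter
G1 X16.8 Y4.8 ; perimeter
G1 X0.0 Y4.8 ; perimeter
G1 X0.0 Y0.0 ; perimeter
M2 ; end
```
solid part
  facet normal 0.0000 0.0000 -1.0000
    outer loop
      vertex 16.8 28.9 0.0
      vertex 16.8 0.0 0.0
      vertex 0.0 0.0 0.0
    endloop
  endfacet
  facet normal 0.0000 0.0000 -1.0000
    outer loop
      vertex 0.0 28.9 0.0
      vertex 16.8 28.9 0.0
      vertex 0.0 0.0 0.0
    endloop
  endfacet
  facet normal 0.0000 -1.0000 0.0000
    outer loop
      vertex 0.0 0.0 0.0
      vertex 16.8 0.0 0.0
      vertex 16.8 0.0 16.1
    endloop
  endfacet
  facet normal 0.0000 -1.0000 0.0000
    outer loop
      vertex 0.0 0.0 0.0
      vertex 16.8 0.0 16.1
      vertex 0.0 0.0 16.1
    endloop
  endfacet
  facet normal 0.0000 0.4867 0.8736
    outer loop
      vertex 0.0 0.0 16.1
      vertex 16.8 0.0 16.1
      vertex 16.8 28.9 0.0
    endloop
  endfacet
  facet normal 0.0000 0.4867 0.8736
    outer loop
      vertex 0.0 0.0 16.1
      vertex 16.8 28.9 0.0
      vertex 0.0 28.9 0.0
    endloop
  endfacet
  facet normal -1.0000 0.0000 0.0000
    outer loop
      vertex 0.0 0.0 16.1
      vertex 0.0 28.9 0.0
      vertex 0.0 0.0 0.0
    endloop
  endfacet
  facet normal 1.0000 0.0000 0.0000
    outer loop
      vertex 16.8 0.0 0.0
      vertex 16.8 28.9 0.0
      vertex 16.8 0.0 16.1
    endloop
  endfacet
endsolid part

The G0 Z moves step by Δz≈2.7 mm. The G1 loops shrink linearly with z, so the solid tapers from its base footprint up to z≈16.1. Closing with a flat bottom cap and the tapered top and triangulating gives 8 facets — a wedge (ramp): 16.8 × 28.9 mm base, rising to 16.1 mm along the y=0 edge and sloping linearly to z=0 at y=28.9.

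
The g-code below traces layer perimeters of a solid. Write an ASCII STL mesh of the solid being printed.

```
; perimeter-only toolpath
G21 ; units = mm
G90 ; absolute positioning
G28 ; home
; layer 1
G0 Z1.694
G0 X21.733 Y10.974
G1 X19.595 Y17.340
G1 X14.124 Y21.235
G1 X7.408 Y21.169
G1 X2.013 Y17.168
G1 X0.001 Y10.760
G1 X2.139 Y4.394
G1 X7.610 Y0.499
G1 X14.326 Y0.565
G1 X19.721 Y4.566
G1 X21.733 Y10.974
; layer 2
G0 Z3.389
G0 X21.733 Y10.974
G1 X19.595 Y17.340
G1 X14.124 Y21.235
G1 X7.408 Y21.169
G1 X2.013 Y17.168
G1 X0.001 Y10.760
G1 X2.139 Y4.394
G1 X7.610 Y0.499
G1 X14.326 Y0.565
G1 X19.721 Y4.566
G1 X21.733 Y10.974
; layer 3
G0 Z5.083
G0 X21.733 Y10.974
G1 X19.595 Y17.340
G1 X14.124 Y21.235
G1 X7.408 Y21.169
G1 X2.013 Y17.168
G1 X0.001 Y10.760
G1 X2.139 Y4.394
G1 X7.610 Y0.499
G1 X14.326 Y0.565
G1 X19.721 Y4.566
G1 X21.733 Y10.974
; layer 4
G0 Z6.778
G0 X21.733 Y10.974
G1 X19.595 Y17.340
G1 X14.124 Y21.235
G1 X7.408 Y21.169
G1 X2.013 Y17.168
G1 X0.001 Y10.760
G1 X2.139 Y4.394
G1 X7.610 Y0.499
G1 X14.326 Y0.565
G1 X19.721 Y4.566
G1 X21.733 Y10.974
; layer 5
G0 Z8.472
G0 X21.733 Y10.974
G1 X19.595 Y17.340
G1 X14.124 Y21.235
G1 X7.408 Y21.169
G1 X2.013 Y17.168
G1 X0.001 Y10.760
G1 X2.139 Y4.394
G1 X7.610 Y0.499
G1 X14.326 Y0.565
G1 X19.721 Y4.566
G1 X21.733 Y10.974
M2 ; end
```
solid part
  facet normal 0.0000 0.0000 -1.0000
    outer loop
      vertex 14.124 21.235 0.000
      vertex 19.595 17.340 0.000
      vertex 21.733 10.974 0.000
    endloop
  endfacet
  facet normal 0.0000 0.0000 -1.0000
    outer loop
      vertex 7.408 21.169 0.000
      vertex 14.124 21.235 0.000
      vertex 21.733 10.974 0.000
    endloop
  endfacet
  facet normal 0.0000 0.0000 -1.0000
    outer loop
      vertex 2.013 17.168 0.000
      vertex 7.408 21.169 0.000
      vertex 21.733 10.974 0.000
    endloop
  endfacet
  facet normal 0.0000 0.0000 -1.0000
    outer loop
      vertex 0.001 10.760 0.000
      vertex 2.013 17.168 0.000
      vertex 21.733 10.974 0.000
    endloop
  endfacet
  facet normal 0.0000 0.0000 -1.0000
    outer loop
      vertex 2.139 4.394 0.000
      vertex 0.001 10.760 0.000
      vertex 21.733 10.974 0.000
    endloop
  endfacet
  facet normal 0.0000 0.0000 -1.0000
    outer loop
      vertex 7.610 0.499 0.000
      vertex 2.139 4.394 0.000
      vertex 21.733 10.974 0.000
    endloop
  endfacet
  facet normal 0.0000 0.0000 -1.0000
    outer loop
      vertex 14.326 0.565 0.000
      vertex 7.610 0.499 0.000
      vertex 21.733 10.974 0.000
    endloop
  endfacet
  facet normal 0.0000 0.0000 -1.0000
    outer loop
      vertex 19.721 4.566 0.000
      vertex 14.326 0.565 0.000
      vertex 21.733 10.974 0.000
    endloop
  endfacet
  facet normal 0.0000 0.0000 1.0000
    outer loop
      vertex 21.733 10.974 8.472
      vertex 19.595 17.340 8.472
      vertex 14.124 21.235 8.472
    endloop
  endfacet
  facet normal 0.0000 0.0000 1.0000
    outer loop
      vertex 21.733 10.974 8.472
      vertex 14.124 21.235 8.472
      vertex 7.408 21.169 8.472
    endloop
  endfacet
  facet normal 0.0000 0.0000 1.0000
    outer loop
      vertex 21.733 10.974 8.472
      vertex 7.408 21.169 8.472
      vertex 2.013 17.168 8.472
    endloop
  endfacet
  facet normal 0.0000 0.0000 1.0000
    outer loop
      vertex 21.733 10.974 8.472
      vertex 2.013 17.168 8.472
      vertex 0.001 10.760 8.472
    endloop
  endfacet
  facet normal 0.0000 0.0000 1.0000
    outer loop
      vertex 21.733 10.974 8.472
      vertex 0.001 10.760 8.472
      vertex 2.139 4.394 8.472
    endloop
  endfacet
  facet normal 0.0000 0.0000 1.0000
    outer loop
      vertex 21.733 10.974 8.472
      vertex 2.139 4.394 8.472
      vertex 7.610 0.499 8.472
    endloop
  endfacet
  facet normal 0.0000 0.0000 1.0000
    outer loop
      vertex 21.733 10.974 8.472
      vertex 7.610 0.499 8.472
      vertex 14.326 0.565 8.472
    endloop
  endfacet
  facet normal 0.0000 0.0000 1.0000
    outer loop
      vertex 21.733 10.974 8.472
      vertex 14.326 0.565 8.472
      vertex 19.721 4.566 8.472
    endloop
  endfacet
  facet normal 0.9480 0.3184 0.0000
    outer loop
      vertex 21.733 10.974 0.000
      vertex 19.595 17.340 0.000
      vertex 19.595 17.340 8.472
    endloop
  endfacet
  facet normal 0.9480 0.3184 0.0000
    outer loop
      vertex 21.733 10.974 0.000
      vertex 19.595 17.340 8.472
      vertex 21.733 10.974 8.472
    endloop
  endfacet
  facet normal 0.5800 0.8146 0.0000
    outer loop
      vertex 19.595 17.340 0.000
      vertex 14.124 21.235 0.000
      vertex 14.124 21.235 8.472
    endloop
  endfacet
  facet normal 0.5800 0.8146 0.0000
    outer loop
      vertex 19.595 17.340 0.000
      vertex 14.124 21.235 8.472
      vertex 19.595 17.340 8.472
    endloop
  endfacet
  facet normal -0.0098 1.0000 0.0000
    outer loop
      vertex 14.124 21.235 0.000
      vertex 7.408 21.169 0.000
      vertex 7.408 21.169 8.472
    endloop
  endfacet
  facet normal -0.0098 1.0000 0.0000
    outer loop
      vertex 14.124 21.235 0.000
      vertex 7.408 21.169 8.472
      vertex 14.124 21.235 8.472
    endloop
  endfacet
  facet normal -0.5957 0.8032 0.0000
    outer loop
      vertex 7.408 21.169 0.000
      vertex 2.013 17.168 0.000
      vertex 2.013 17.168 8.472
    endloop
  endfacet
  facet normal -0.5957 0.8032 0.0000
    outer loop
      vertex 7.408 21.169 0.000
      vertex 2.013 17.168 8.472
      vertex 7.408 21.169 8.472
    endloop
  endfacet
  facet normal -0.9541 0.2996 0.0000
    outer loop
      vertex 2.013 17.168 0.000
      vertex 0.001 10.760 0.000
      vertex 0.001 10.760 8.472
    endloop
  endfacet
  facet normal -0.9541 0.2996 0.0000
    outer loop
      vertex 2.013 17.168 0.000
      vertex 0.001 10.760 8.472
      vertex 2.013 17.168 8.472
    endloop
  endfacet
  facet normal -0.9480 -0.3184 0.0000
    outer loop
      vertex 0.001 10.760 0.000
      vertex 2.139 4.394 0.000
      vertex 2.139 4.394 8.472
    endloop
  endfacet
  facet normal -0.9480 -0.3184 0.0000
    outer loop
      vertex 0.001 10.760 0.000
      vertex 2.139 4.394 8.472
      vertex 0.001 10.760 8.472
    endloop
  endfacet
  facet normal -0.5800 -0.8146 0.0000
    outer loop
      vertex 2.139 4.394 0.000
      vertex 7.610 0.499 0.000
      vertex 7.610 0.499 8.472
    endloop
  endfacet
  facet normal -0.5800 -0.8146 0.0000
    outer loop
      vertex 2.139 4.394 0.000
      vertex 7.610 0.499 8.472
      vertex 2.139 4.394 8.472
    endloop
  endfacet
  facet normal 0.0098 -1.0000 0.0000
    outer loop
      vertex 7.610 0.499 0.000
      vertex 14.326 0.565 0.000
      vertex 14.326 0.565 8.472
    endloop
  endfacet
  facet normal 0.0098 -1.0000 0.0000
    outer loop
      vertex 7.610 0.499 0.000
      vertex 14.326 0.565 8.472
      vertex 7.610 0.499 8.472
    endloop
  endfacet
  facet normal 0.5957 -0.8032 0.0000
    outer loop
      vertex 14.326 0.565 0.000
      vertex 19.721 4.566 0.000
      vertex 19.721 4.566 8.472
    endloop
  endfacet
  facet normal 0.5957 -0.8032 0.0000
    outer loop
      vertex 14.326 0.565 0.000
      vertex 19.721 4.566 8.472
      vertex 14.326 0.565 8.472
    endloop
  endfacet
  facet normal 0.9541 -0.2996 0.0000
    outer loop
      vertex 19.721 4.566 0.000
      vertex 21.733 10.974 0.000
      vertex 21.733 10.974 8.472
    endloop
  endfacet
  facet normal 0.9541 -0.2996 0.0000
    outer loop
      vertex 19.721 4.566 0.000
      vertex 21.733 10.974 8.472
      vertex 19.721 4.566 8.472
    endloop
  endfacet
endsolid part

The G0 Z moves step by Δz≈1.694 mm. Every layer's G1 loop is the same polygon, so the solid is a straight extrusion of it from z=0 to z≈8.47. Closing with flat bottom and top caps and triangulating gives 36 facets — a regular 10-sided prism (a cylinder approximated with 10 flat sides), circumscribed radius ≈ 10.9 mm, height ≈ 8.47 mm.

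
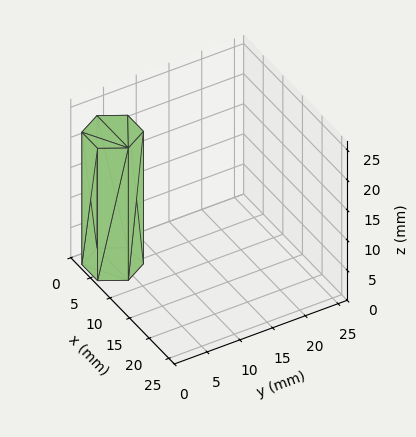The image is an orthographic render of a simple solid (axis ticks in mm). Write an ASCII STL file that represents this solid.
Reading the render: the shape is a regular 6-sided prism (a cylinder approximated with 6 flat sides), circumscribed radius ≈ 4 mm, height ≈ 22 mm (dimensions read to the nearest mm from the axis ticks). For the STL, each face is triangulated and given an outward normal.

solid part
  facet normal 0.0000 0.0000 -1.0000
    outer loop
      vertex 2.0 7.5 0.0
      vertex 6.0 7.5 0.0
      vertex 8.0 4.0 0.0
    endloop
  endfacet
  facet normal 0.0000 0.0000 -1.0000
    outer loop
      vertex 0.0 4.0 0.0
      vertex 2.0 7.5 0.0
      vertex 8.0 4.0 0.0
    endloop
  endfacet
  facet normal 0.0000 0.0000 -1.0000
    outer loop
      vertex 2.0 0.5 0.0
      vertex 0.0 4.0 0.0
      vertex 8.0 4.0 0.0
    endloop
  endfacet
  facet normal 0.0000 0.0000 -1.0000
    outer loop
      vertex 6.0 0.5 0.0
      vertex 2.0 0.5 0.0
      vertex 8.0 4.0 0.0
    endloop
  endfacet
  facet normal 0.0000 0.0000 1.0000
    outer loop
      vertex 8.0 4.0 22.0
      vertex 6.0 7.5 22.0
      vertex 2.0 7.5 22.0
    endloop
  endfacet
  facet normal 0.0000 0.0000 1.0000
    outer loop
      vertex 8.0 4.0 22.0
      vertex 2.0 7.5 22.0
      vertex 0.0 4.0 22.0
    endloop
  endfacet
  facet normal 0.0000 0.0000 1.0000
    outer loop
      vertex 8.0 4.0 22.0
      vertex 0.0 4.0 22.0
      vertex 2.0 0.5 22.0
    endloop
  endfacet
  facet normal 0.0000 0.0000 1.0000
    outer loop
      vertex 8.0 4.0 22.0
      vertex 2.0 0.5 22.0
      vertex 6.0 0.5 22.0
    endloop
  endfacet
  facet normal 0.8682 0.4961 0.0000
    outer loop
      vertex 8.0 4.0 0.0
      vertex 6.0 7.5 0.0
      vertex 6.0 7.5 22.0
    endloop
  endfacet
  facet normal 0.8682 0.4961 0.0000
    outer loop
      vertex 8.0 4.0 0.0
      vertex 6.0 7.5 22.0
      vertex 8.0 4.0 22.0
    endloop
  endfacet
  facet normal 0.0000 1.0000 0.0000
    outer loop
      vertex 6.0 7.5 0.0
      vertex 2.0 7.5 0.0
      vertex 2.0 7.5 22.0
    endloop
  endfacet
  facet normal 0.0000 1.0000 0.0000
    outer loop
      vertex 6.0 7.5 0.0
      vertex 2.0 7.5 22.0
      vertex 6.0 7.5 22.0
    endloop
  endfacet
  facet normal -0.8682 0.4961 0.0000
    outer loop
      vertex 2.0 7.5 0.0
      vertex 0.0 4.0 0.0
      vertex 0.0 4.0 22.0
    endloop
  endfacet
  facet normal -0.8682 0.4961 0.0000
    outer loop
      vertex 2.0 7.5 0.0
      vertex 0.0 4.0 22.0
      vertex 2.0 7.5 22.0
    endloop
  endfacet
  facet normal -0.8682 -0.4961 0.0000
    outer loop
      vertex 0.0 4.0 0.0
      vertex 2.0 0.5 0.0
      vertex 2.0 0.5 22.0
    endloop
  endfacet
  facet normal -0.8682 -0.4961 0.0000
    outer loop
      vertex 0.0 4.0 0.0
      vertex 2.0 0.5 22.0
      vertex 0.0 4.0 22.0
    endloop
  endfacet
  facet normal 0.0000 -1.0000 0.0000
    outer loop
      vertex 2.0 0.5 0.0
      vertex 6.0 0.5 0.0
      vertex 6.0 0.5 22.0
    endloop
  endfacet
  facet normal 0.0000 -1.0000 0.0000
    outer loop
      vertex 2.0 0.5 0.0
      vertex 6.0 0.5 22.0
      vertex 2.0 0.5 22.0
    endloop
  endfacet
  facet normal 0.8682 -0.4961 0.0000
    outer loop
      vertex 6.0 0.5 0.0
      vertex 8.0 4.0 0.0
      vertex 8.0 4.0 22.0
    endloop
  endfacet
  facet normal 0.8682 -0.4961 0.0000
    outer loop
      vertex 6.0 0.5 0.0
      vertex 8.0 4.0 22.0
      vertex 6.0 0.5 22.0
    endloop
  endfacet
endsolid part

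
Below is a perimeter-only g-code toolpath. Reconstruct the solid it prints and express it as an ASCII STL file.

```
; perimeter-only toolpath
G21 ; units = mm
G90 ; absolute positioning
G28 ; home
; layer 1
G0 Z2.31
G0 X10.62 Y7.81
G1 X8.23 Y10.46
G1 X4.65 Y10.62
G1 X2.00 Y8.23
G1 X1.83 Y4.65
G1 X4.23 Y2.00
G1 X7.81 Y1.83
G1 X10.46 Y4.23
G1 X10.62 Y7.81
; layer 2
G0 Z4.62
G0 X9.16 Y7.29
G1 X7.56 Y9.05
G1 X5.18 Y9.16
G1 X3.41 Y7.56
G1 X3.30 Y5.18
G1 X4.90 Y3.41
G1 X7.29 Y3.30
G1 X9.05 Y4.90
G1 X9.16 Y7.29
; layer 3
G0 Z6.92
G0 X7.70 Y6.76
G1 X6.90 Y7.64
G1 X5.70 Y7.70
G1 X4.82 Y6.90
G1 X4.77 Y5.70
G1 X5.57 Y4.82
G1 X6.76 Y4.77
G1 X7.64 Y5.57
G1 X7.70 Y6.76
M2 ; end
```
solid part
  facet normal 0.0000 0.0000 -1.0000
    outer loop
      vertex 4.12 12.09 0.00
      vertex 8.89 11.87 0.00
      vertex 12.09 8.34 0.00
    endloop
  endfacet
  facet normal 0.0000 0.0000 -1.0000
    outer loop
      vertex 0.59 8.89 0.00
      vertex 4.12 12.09 0.00
      vertex 12.09 8.34 0.00
    endloop
  endfacet
  facet normal 0.0000 0.0000 -1.0000
    outer loop
      vertex 0.37 4.12 0.00
      vertex 0.59 8.89 0.00
      vertex 12.09 8.34 0.00
    endloop
  endfacet
  facet normal 0.0000 0.0000 -1.0000
    outer loop
      vertex 3.57 0.59 0.00
      vertex 0.37 4.12 0.00
      vertex 12.09 8.34 0.00
    endloop
  endfacet
  facet normal 0.0000 0.0000 -1.0000
    outer loop
      vertex 8.34 0.37 0.00
      vertex 3.57 0.59 0.00
      vertex 12.09 8.34 0.00
    endloop
  endfacet
  facet normal 0.0000 0.0000 -1.0000
    outer loop
      vertex 11.87 3.57 0.00
      vertex 8.34 0.37 0.00
      vertex 12.09 8.34 0.00
    endloop
  endfacet
  facet normal 0.6286 0.5698 0.5293
    outer loop
      vertex 12.09 8.34 0.00
      vertex 8.89 11.87 0.00
      vertex 6.23 6.23 9.23
    endloop
  endfacet
  facet normal 0.0391 0.8476 0.5292
    outer loop
      vertex 8.89 11.87 0.00
      vertex 4.12 12.09 0.00
      vertex 6.23 6.23 9.23
    endloop
  endfacet
  facet normal -0.5698 0.6286 0.5293
    outer loop
      vertex 4.12 12.09 0.00
      vertex 0.59 8.89 0.00
      vertex 6.23 6.23 9.23
    endloop
  endfacet
  facet normal -0.8476 0.0391 0.5292
    outer loop
      vertex 0.59 8.89 0.00
      vertex 0.37 4.12 0.00
      vertex 6.23 6.23 9.23
    endloop
  endfacet
  facet normal -0.6286 -0.5698 0.5293
    outer loop
      vertex 0.37 4.12 0.00
      vertex 3.57 0.59 0.00
      vertex 6.23 6.23 9.23
    endloop
  endfacet
  facet normal -0.0391 -0.8476 0.5292
    outer loop
      vertex 3.57 0.59 0.00
      vertex 8.34 0.37 0.00
      vertex 6.23 6.23 9.23
    endloop
  endfacet
  facet normal 0.5698 -0.6286 0.5293
    outer loop
      vertex 8.34 0.37 0.00
      vertex 11.87 3.57 0.00
      vertex 6.23 6.23 9.23
    endloop
  endfacet
  facet normal 0.8476 -0.0391 0.5292
    outer loop
      vertex 11.87 3.57 0.00
      vertex 12.09 8.34 0.00
      vertex 6.23 6.23 9.23
    endloop
  endfacet
endsolid part

The G0 Z moves step by Δz≈2.31 mm. The G1 loops shrink linearly with z, so the solid tapers from its base footprint up to z≈9.23. Closing with a flat bottom cap and the tapered top and triangulating gives 14 facets — a regular 8-sided pyramid, base circumscribed radius ≈ 6.23 mm, apex at z ≈ 9.23 mm.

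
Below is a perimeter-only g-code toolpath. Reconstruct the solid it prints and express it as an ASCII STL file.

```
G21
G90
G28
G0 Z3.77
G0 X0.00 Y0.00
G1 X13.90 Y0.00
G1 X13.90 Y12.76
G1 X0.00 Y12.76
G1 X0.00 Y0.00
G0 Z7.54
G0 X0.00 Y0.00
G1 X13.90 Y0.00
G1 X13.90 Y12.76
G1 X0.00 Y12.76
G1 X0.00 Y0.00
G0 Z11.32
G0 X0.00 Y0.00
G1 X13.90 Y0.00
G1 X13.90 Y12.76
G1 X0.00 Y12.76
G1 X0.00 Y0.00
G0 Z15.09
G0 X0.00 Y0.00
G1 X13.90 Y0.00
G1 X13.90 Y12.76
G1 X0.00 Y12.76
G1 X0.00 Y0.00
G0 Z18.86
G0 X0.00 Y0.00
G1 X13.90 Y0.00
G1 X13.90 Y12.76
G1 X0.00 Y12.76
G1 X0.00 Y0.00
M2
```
solid part
  facet normal 0.0000 0.0000 -1.0000
    outer loop
      vertex 13.90 12.76 0.00
      vertex 13.90 0.00 0.00
      vertex 0.00 0.00 0.00
    endloop
  endfacet
  facet normal 0.0000 0.0000 -1.0000
    outer loop
      vertex 0.00 12.76 0.00
      vertex 13.90 12.76 0.00
      vertex 0.00 0.00 0.00
    endloop
  endfacet
  facet normal 0.0000 0.0000 1.0000
    outer loop
      vertex 0.00 0.00 18.86
      vertex 13.90 0.00 18.86
      vertex 13.90 12.76 18.86
    endloop
  endfacet
  facet normal 0.0000 0.0000 1.0000
    outer loop
      vertex 0.00 0.00 18.86
      vertex 13.90 12.76 18.86
      vertex 0.00 12.76 18.86
    endloop
  endfacet
  facet normal 0.0000 -1.0000 0.0000
    outer loop
      vertex 0.00 0.00 0.00
      vertex 13.90 0.00 0.00
      vertex 13.90 0.00 18.86
    endloop
  endfacet
  facet normal 0.0000 -1.0000 0.0000
    outer loop
      vertex 0.00 0.00 0.00
      vertex 13.90 0.00 18.86
      vertex 0.00 0.00 18.86
    endloop
  endfacet
  facet normal 0.0000 1.0000 0.0000
    outer loop
      vertex 13.90 12.76 18.86
      vertex 13.90 12.76 0.00
      vertex 0.00 12.76 0.00
    endloop
  endfacet
  facet normal 0.0000 1.0000 0.0000
    outer loop
      vertex 0.00 12.76 18.86
      vertex 13.90 12.76 18.86
      vertex 0.00 12.76 0.00
    endloop
  endfacet
  facet normal -1.0000 0.0000 0.0000
    outer loop
      vertex 0.00 12.76 18.86
      vertex 0.00 12.76 0.00
      vertex 0.00 0.00 0.00
    endloop
  endfacet
  facet normal -1.0000 0.0000 0.0000
    outer loop
      vertex 0.00 0.00 18.86
      vertex 0.00 12.76 18.86
      vertex 0.00 0.00 0.00
    endloop
  endfacet
  facet normal 1.0000 0.0000 0.0000
    outer loop
      vertex 13.90 0.00 0.00
      vertex 13.90 12.76 0.00
      vertex 13.90 12.76 18.86
    endloop
  endfacet
  facet normal 1.0000 0.0000 0.0000
    outer loop
      vertex 13.90 0.00 0.00
      vertex 13.90 12.76 18.86
      vertex 13.90 0.00 18.86
    endloop
  endfacet
endsolid part

The G0 Z moves step by Δz≈3.77 mm. Every layer's G1 loop is the same polygon, so the solid is a straight extrusion of it from z=0 to z≈18.9. Closing with flat bottom and top caps and triangulating gives 12 facets — a rectangular box, roughly 13.9 × 12.8 mm footprint and 18.9 mm tall.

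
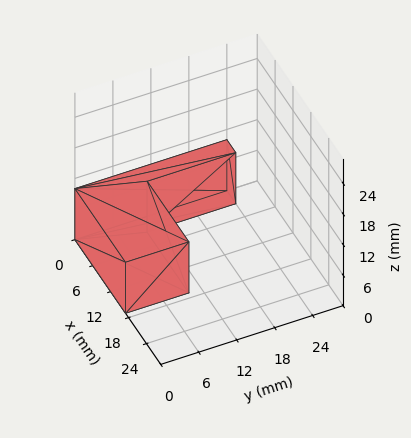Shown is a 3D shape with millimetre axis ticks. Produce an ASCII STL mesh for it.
Reading the render: the shape is an L-shaped prism: outer 17 × 24 mm, arm thicknesses ≈ 10 mm (horizontal) and 3 mm (vertical), extruded 10 mm in z (dimensions read to the nearest mm from the axis ticks). For the STL, each face is triangulated and given an outward normal.

solid part
  facet normal 0.0000 0.0000 -1.0000
    outer loop
      vertex 17.00 10.00 0.00
      vertex 17.00 0.00 0.00
      vertex 0.00 0.00 0.00
    endloop
  endfacet
  facet normal 0.0000 0.0000 -1.0000
    outer loop
      vertex 3.00 10.00 0.00
      vertex 17.00 10.00 0.00
      vertex 0.00 0.00 0.00
    endloop
  endfacet
  facet normal 0.0000 0.0000 -1.0000
    outer loop
      vertex 3.00 24.00 0.00
      vertex 3.00 10.00 0.00
      vertex 0.00 0.00 0.00
    endloop
  endfacet
  facet normal 0.0000 0.0000 -1.0000
    outer loop
      vertex 0.00 24.00 0.00
      vertex 3.00 24.00 0.00
      vertex 0.00 0.00 0.00
    endloop
  endfacet
  facet normal 0.0000 0.0000 1.0000
    outer loop
      vertex 0.00 0.00 10.00
      vertex 17.00 0.00 10.00
      vertex 17.00 10.00 10.00
    endloop
  endfacet
  facet normal 0.0000 0.0000 1.0000
    outer loop
      vertex 0.00 0.00 10.00
      vertex 17.00 10.00 10.00
      vertex 3.00 10.00 10.00
    endloop
  endfacet
  facet normal 0.0000 0.0000 1.0000
    outer loop
      vertex 0.00 0.00 10.00
      vertex 3.00 10.00 10.00
      vertex 3.00 24.00 10.00
    endloop
  endfacet
  facet normal 0.0000 0.0000 1.0000
    outer loop
      vertex 0.00 0.00 10.00
      vertex 3.00 24.00 10.00
      vertex 0.00 24.00 10.00
    endloop
  endfacet
  facet normal 0.0000 -1.0000 0.0000
    outer loop
      vertex 0.00 0.00 0.00
      vertex 17.00 0.00 0.00
      vertex 17.00 0.00 10.00
    endloop
  endfacet
  facet normal 0.0000 -1.0000 0.0000
    outer loop
      vertex 0.00 0.00 0.00
      vertex 17.00 0.00 10.00
      vertex 0.00 0.00 10.00
    endloop
  endfacet
  facet normal 1.0000 0.0000 0.0000
    outer loop
      vertex 17.00 0.00 0.00
      vertex 17.00 10.00 0.00
      vertex 17.00 10.00 10.00
    endloop
  endfacet
  facet normal 1.0000 0.0000 0.0000
    outer loop
      vertex 17.00 0.00 0.00
      vertex 17.00 10.00 10.00
      vertex 17.00 0.00 10.00
    endloop
  endfacet
  facet normal 0.0000 1.0000 0.0000
    outer loop
      vertex 17.00 10.00 0.00
      vertex 3.00 10.00 0.00
      vertex 3.00 10.00 10.00
    endloop
  endfacet
  facet normal 0.0000 1.0000 0.0000
    outer loop
      vertex 17.00 10.00 0.00
      vertex 3.00 10.00 10.00
      vertex 17.00 10.00 10.00
    endloop
  endfacet
  facet normal 1.0000 0.0000 0.0000
    outer loop
      vertex 3.00 10.00 0.00
      vertex 3.00 24.00 0.00
      vertex 3.00 24.00 10.00
    endloop
  endfacet
  facet normal 1.0000 0.0000 0.0000
    outer loop
      vertex 3.00 10.00 0.00
      vertex 3.00 24.00 10.00
      vertex 3.00 10.00 10.00
    endloop
  endfacet
  facet normal 0.0000 1.0000 0.0000
    outer loop
      vertex 3.00 24.00 0.00
      vertex 0.00 24.00 0.00
      vertex 0.00 24.00 10.00
    endloop
  endfacet
  facet normal 0.0000 1.0000 0.0000
    outer loop
      vertex 3.00 24.00 0.00
      vertex 0.00 24.00 10.00
      vertex 3.00 24.00 10.00
    endloop
  endfacet
  facet normal -1.0000 0.0000 0.0000
    outer loop
      vertex 0.00 24.00 0.00
      vertex 0.00 0.00 0.00
      vertex 0.00 0.00 10.00
    endloop
  endfacet
  facet normal -1.0000 0.0000 0.0000
    outer loop
      vertex 0.00 24.00 0.00
      vertex 0.00 0.00 10.00
      vertex 0.00 24.00 10.00
    endloop
  endfacet
endsolid part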